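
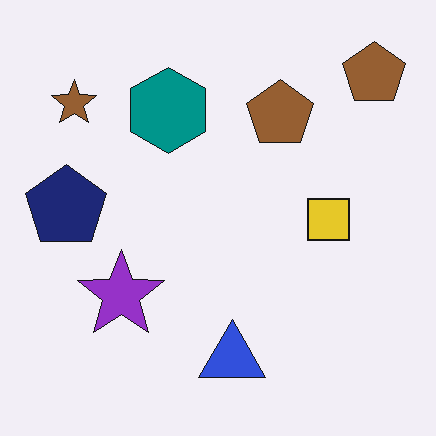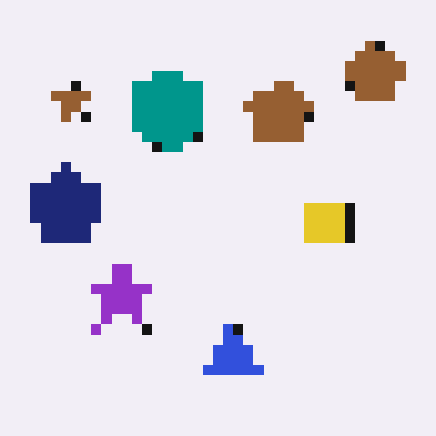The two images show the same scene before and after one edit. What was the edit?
The second image is the first coarsely pixelated.

Shapes are reduced to large square blocks; fine edges and outlines are lost — a downscale-then-upscale (mosaic) effect.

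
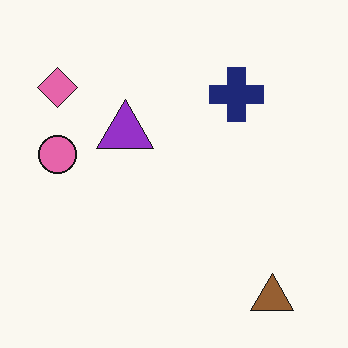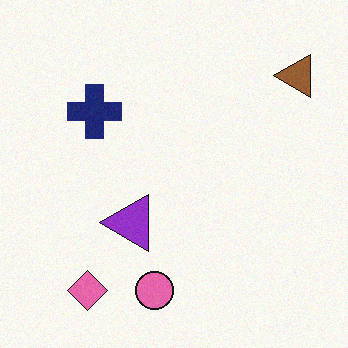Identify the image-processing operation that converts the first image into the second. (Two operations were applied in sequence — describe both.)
The second image is the first rotated 90° counter-clockwise, then degraded with a light layer of grain.

The brown triangle sits in the bottom-right of the first image and the top-right of the second — consistent with a whole-image 90° counter-clockwise rotation. Random speckle covers the whole image, including the flat background.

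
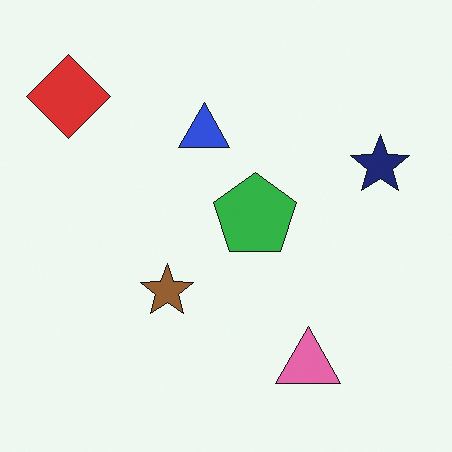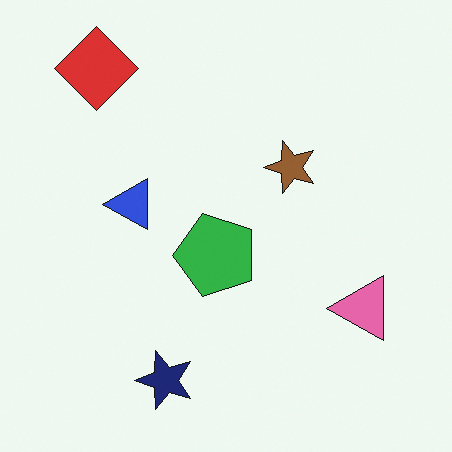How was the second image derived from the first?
The second image is the first transposed (reflected across the top-left ↔ bottom-right diagonal).

Shapes have swapped their row and column positions — what was in the top-right is now in the bottom-left — a diagonal reflection.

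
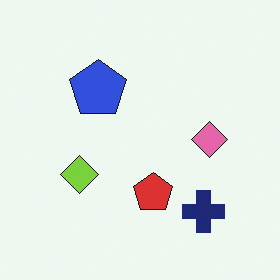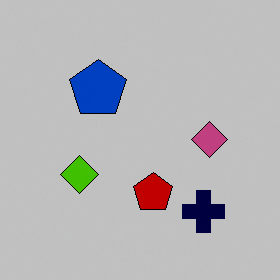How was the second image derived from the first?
It was aggressively posterized.

Each flat color has snapped to a coarser quantized level — most visibly, the near-white background has dropped to a flat grey.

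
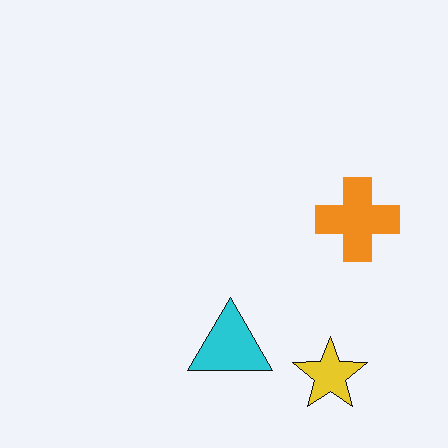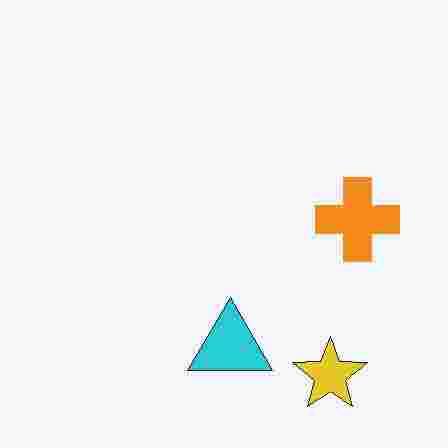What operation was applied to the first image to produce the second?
The transformation is: heavily JPEG-compressed with obvious blocking artifacts.

Blocky 8×8 compression artifacts appear around shape edges and the flat background shows ringing — characteristic JPEG degradation.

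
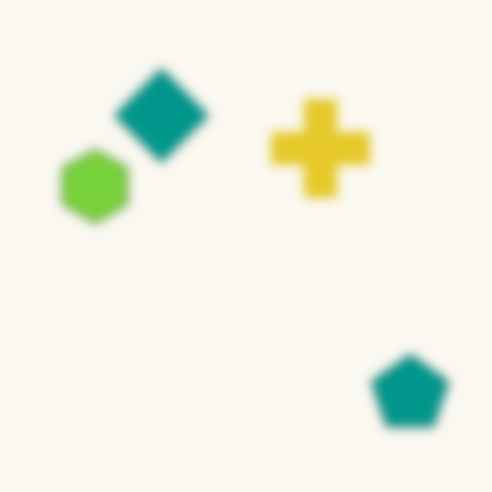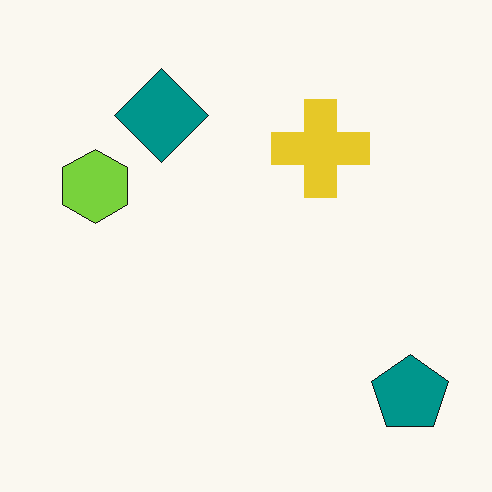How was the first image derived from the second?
It was strongly gaussian-blurred.

Shape edges and outlines are uniformly softened across the whole image.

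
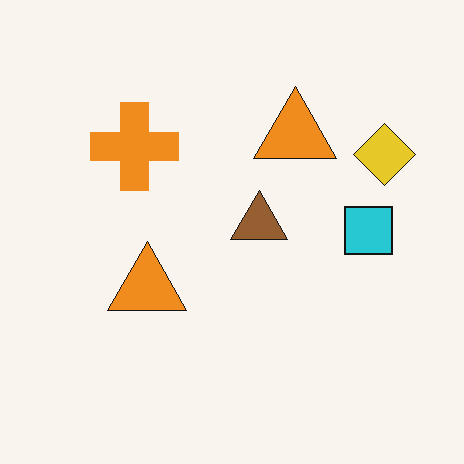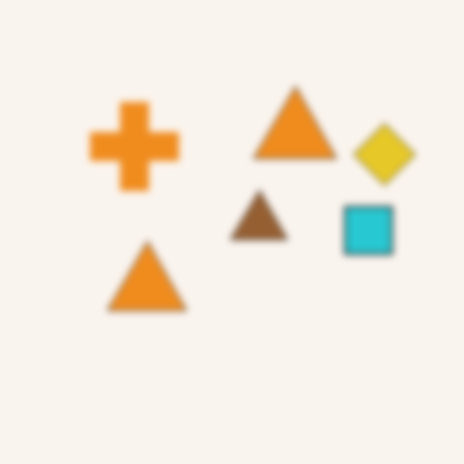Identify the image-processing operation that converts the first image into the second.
It was moderately blurred.

Shape edges and outlines are uniformly softened across the whole image.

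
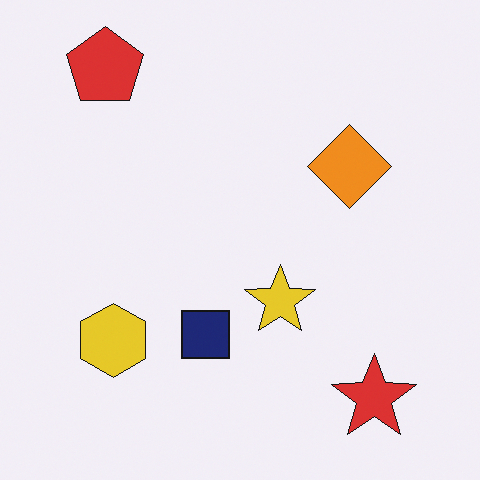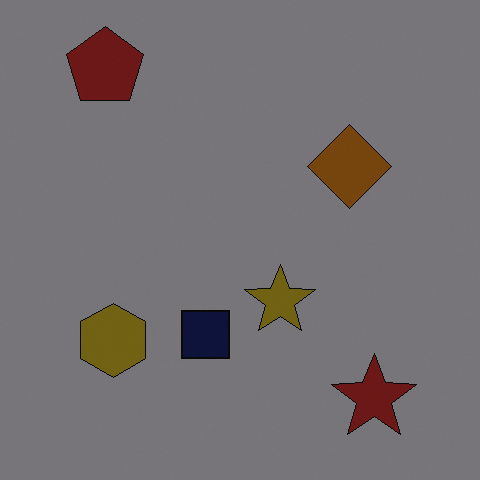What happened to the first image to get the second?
The image was darkened a lot.

Every pixel — background and shapes alike — is uniformly darkened.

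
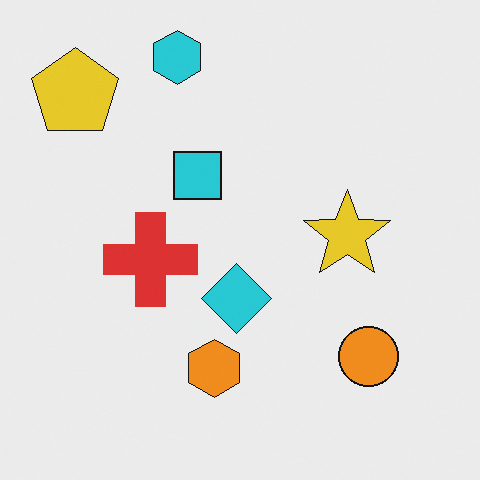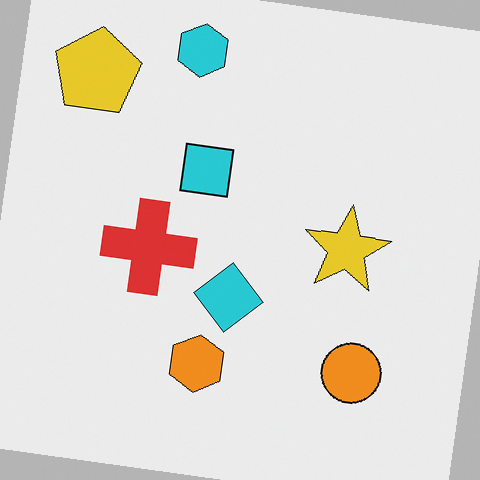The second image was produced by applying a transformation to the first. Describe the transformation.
The image was rotated clockwise by a few degrees.

Every shape is tilted by the same angle and the image corners show triangular fill wedges — a whole-image rotation by a non-right angle.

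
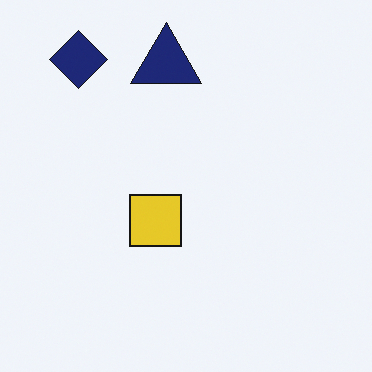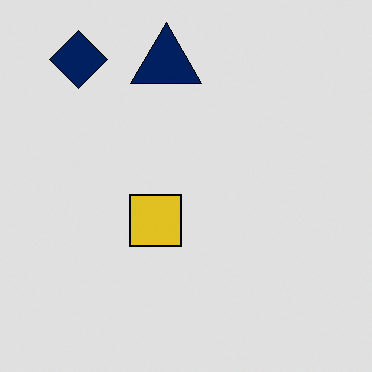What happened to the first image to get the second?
Moderately posterized.

Each flat color has snapped to a coarser quantized level — most visibly, the near-white background has dropped to a flat grey.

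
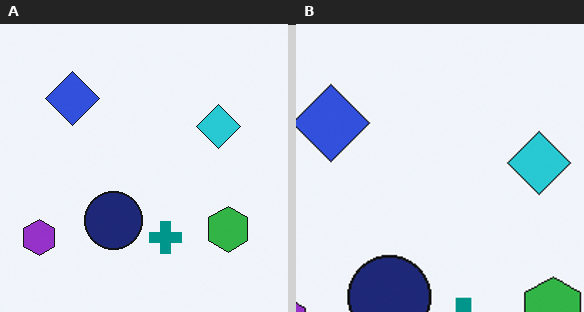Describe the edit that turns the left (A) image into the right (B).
The right (B) image is the left (A) cropped slightly and scaled back up.

The visible shapes are larger and the field of view is narrower; shapes near the original edges may be partly or wholly outside the frame — a crop-and-rescale.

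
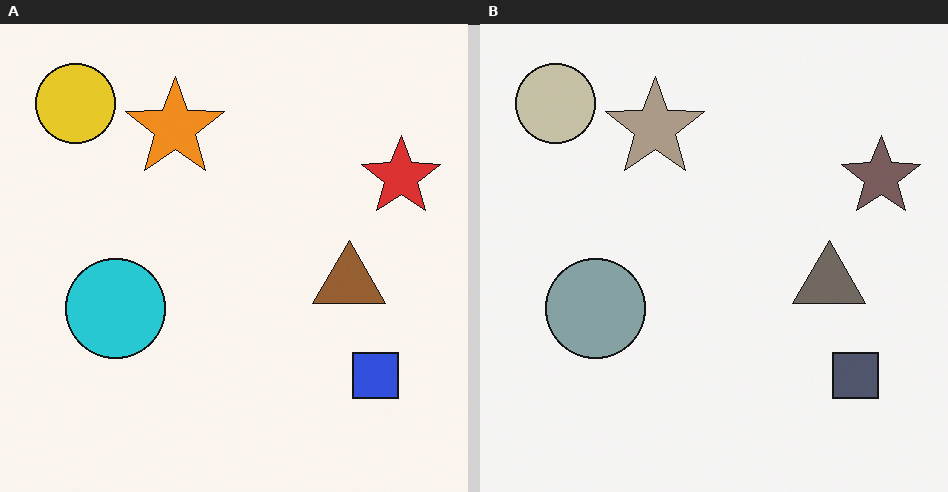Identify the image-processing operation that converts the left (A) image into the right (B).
This is the original image heavily desaturated.

All colors are more muted and greyish — a global saturation change.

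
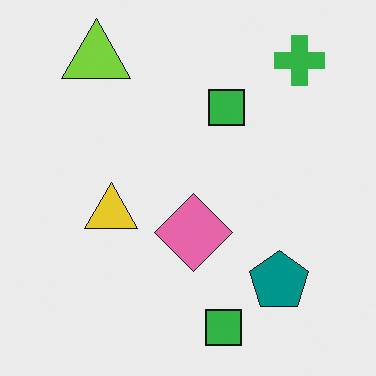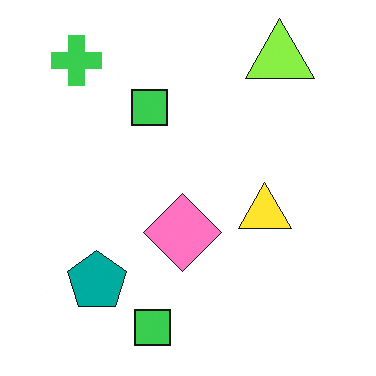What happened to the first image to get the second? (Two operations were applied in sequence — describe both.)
Flipped horizontally (left ↔ right), then brightened a little.

The green cross is in the top-right of the first image and the top-left of the second — shapes on opposite sides of the vertical midline have swapped in a mirror flip. Every pixel — background and shapes alike — is uniformly brightened.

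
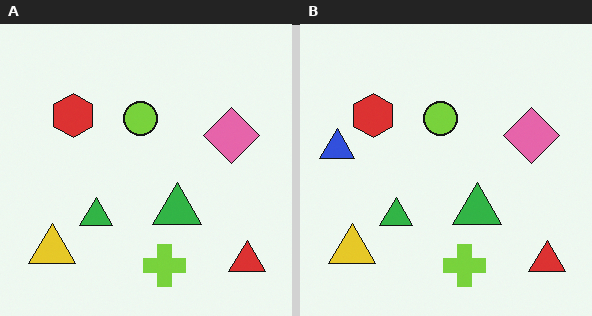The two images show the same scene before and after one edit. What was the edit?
Overlaid with an additional blue triangle.

A blue triangle appears in the right (B) image that is absent from the left (A).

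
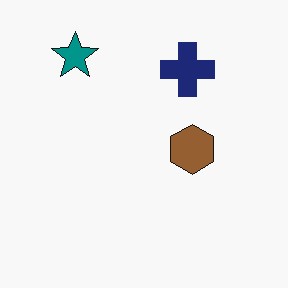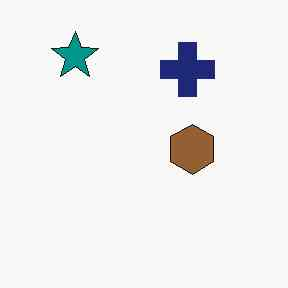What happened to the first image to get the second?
It was given moderate JPEG compression.

Blocky 8×8 compression artifacts appear around shape edges and the flat background shows ringing — characteristic JPEG degradation.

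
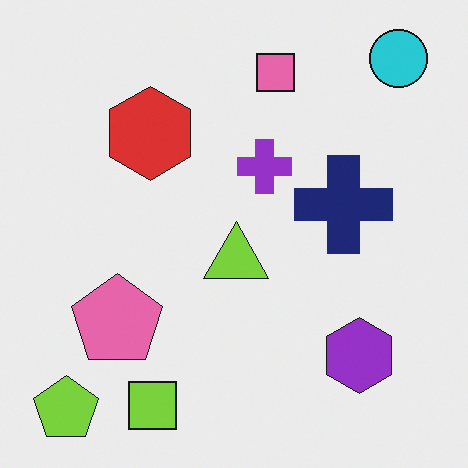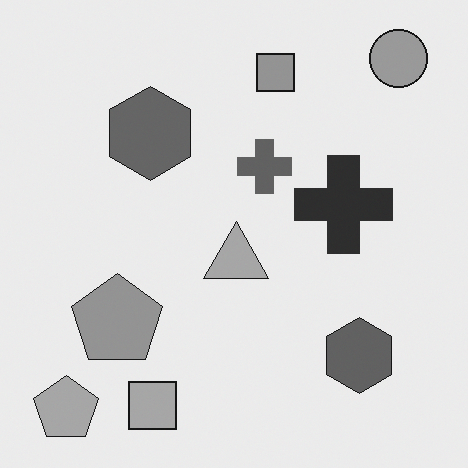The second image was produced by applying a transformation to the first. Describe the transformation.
Converted to grayscale.

All color is removed — every shape is now a shade of grey.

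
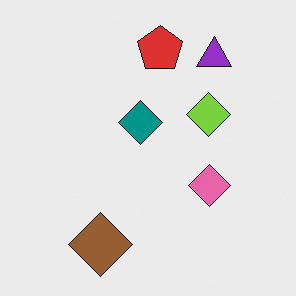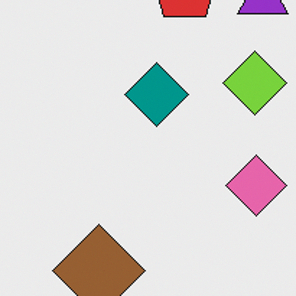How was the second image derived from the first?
The second image is the first cropped slightly and scaled back up.

The visible shapes are larger and the field of view is narrower; shapes near the original edges may be partly or wholly outside the frame — a crop-and-rescale.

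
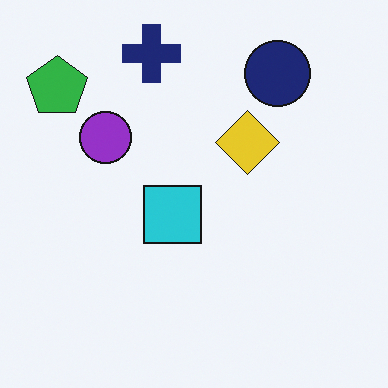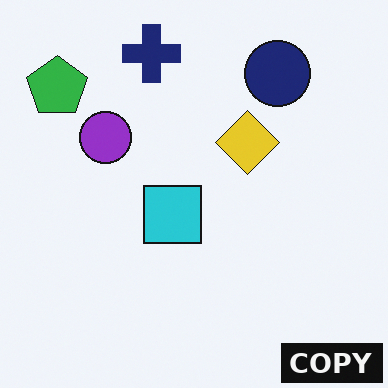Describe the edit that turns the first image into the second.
It was watermarked with the text "COPY" in the lower-right corner.

A dark label reading "COPY" appears in the lower-right corner.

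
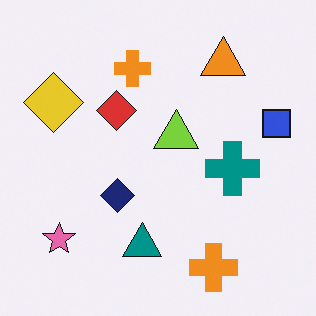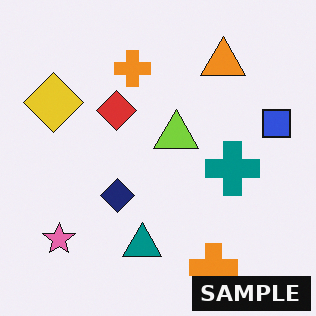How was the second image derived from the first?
The transformation is: watermarked with the text "SAMPLE" in the lower-right corner.

A dark label reading "SAMPLE" appears in the lower-right corner.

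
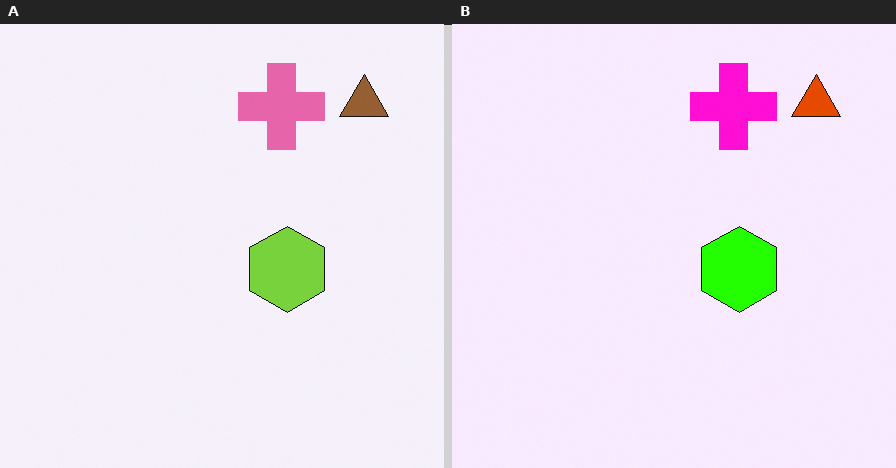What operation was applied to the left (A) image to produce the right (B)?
The image was made much more vivid (saturation change).

All colors are more vivid — a global saturation change.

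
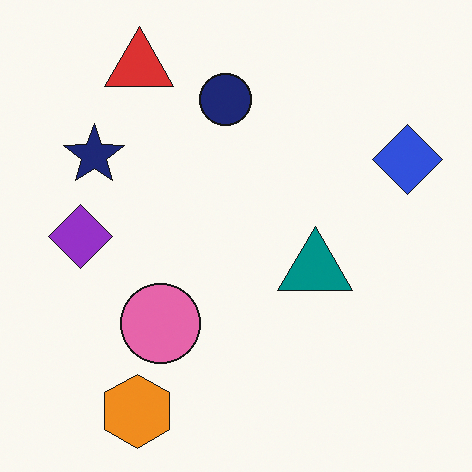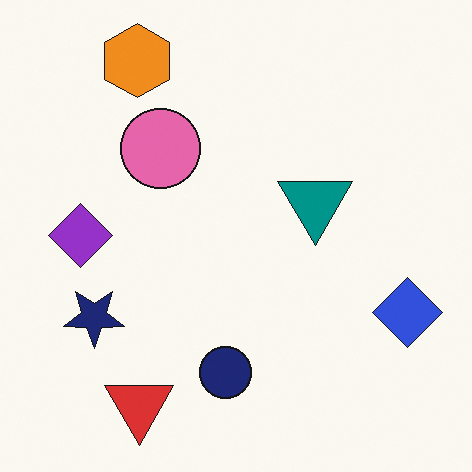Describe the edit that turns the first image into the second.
The transformation is: flipped vertically (top ↔ bottom).

The orange hexagon is in the bottom-left of the first image and the top-left of the second — shapes on opposite sides of the horizontal midline have swapped in a mirror flip.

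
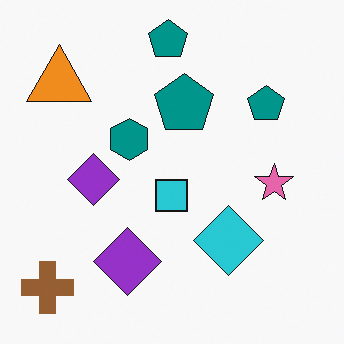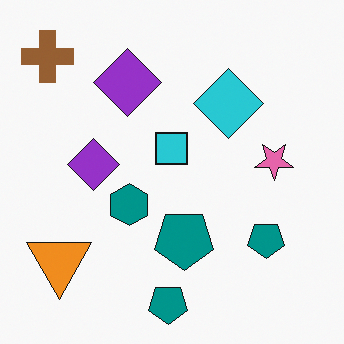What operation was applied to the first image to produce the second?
The second image is the first flipped vertically (top ↔ bottom).

The brown cross is in the bottom-left of the first image and the top-left of the second — shapes on opposite sides of the horizontal midline have swapped in a mirror flip.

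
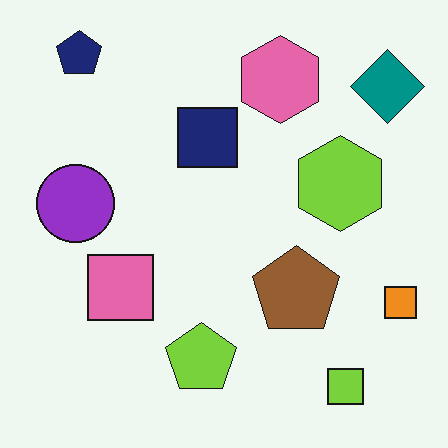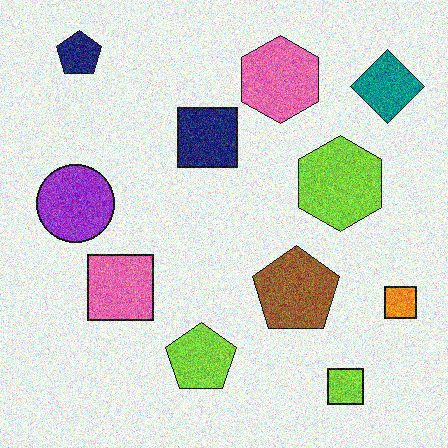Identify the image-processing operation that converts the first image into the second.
The transformation is: degraded with a thick layer of grain.

Random speckle covers the whole image, including the flat background.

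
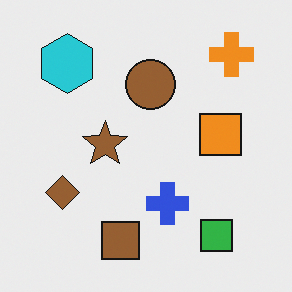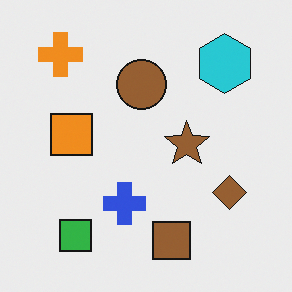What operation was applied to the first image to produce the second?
The second image is the first flipped horizontally (left ↔ right).

The orange cross is in the top-right of the first image and the top-left of the second — shapes on opposite sides of the vertical midline have swapped in a mirror flip.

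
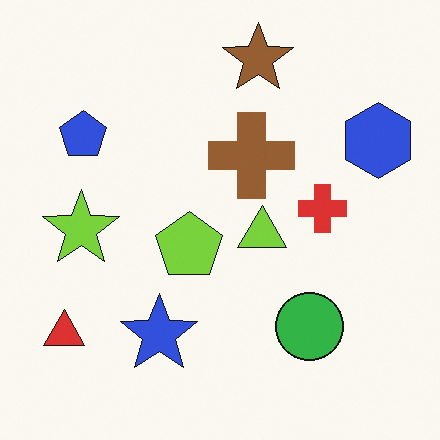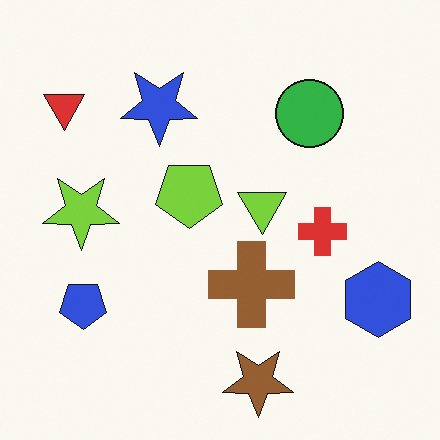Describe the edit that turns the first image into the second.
This is the original image flipped vertically (top ↔ bottom).

The brown star is in the top of the first image and the bottom of the second — shapes on opposite sides of the horizontal midline have swapped in a mirror flip.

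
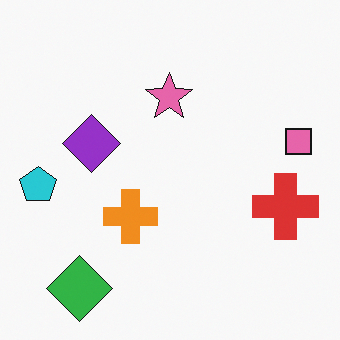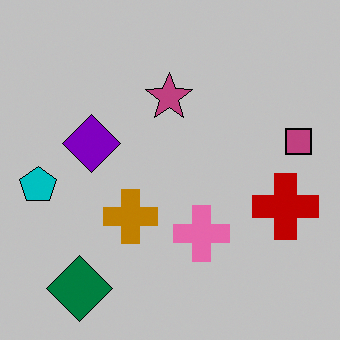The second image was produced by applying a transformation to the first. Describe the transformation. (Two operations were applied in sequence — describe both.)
Heavily posterized to just a handful of flat colors, then overlaid with an additional pink cross.

Each flat color has snapped to a coarser quantized level — most visibly, the near-white background has dropped to a flat grey. A pink cross appears in the second image that is absent from the first.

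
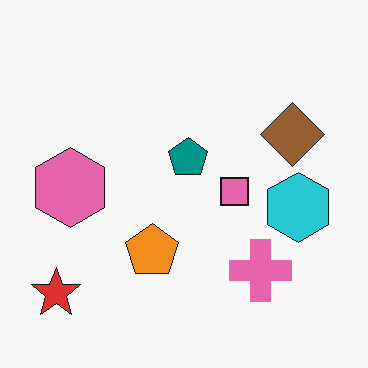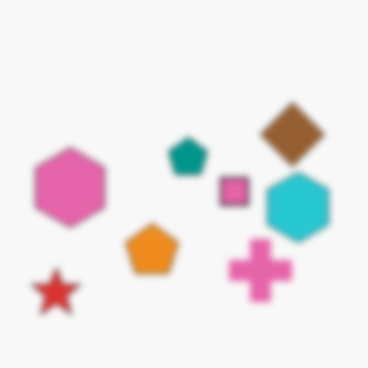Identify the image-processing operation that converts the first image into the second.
This is the original image moderately blurred.

Shape edges and outlines are uniformly softened across the whole image.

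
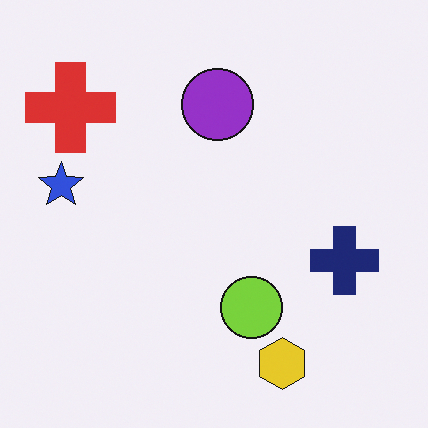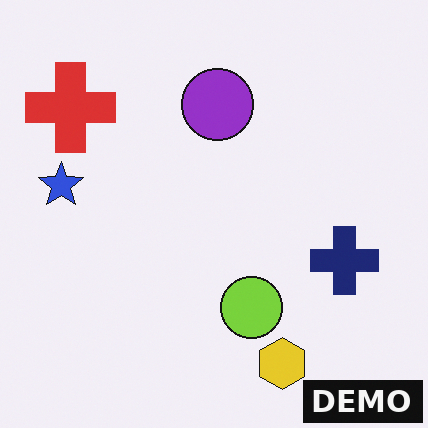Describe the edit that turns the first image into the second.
The transformation is: watermarked with the text "DEMO" in the lower-right corner.

A dark label reading "DEMO" appears in the lower-right corner.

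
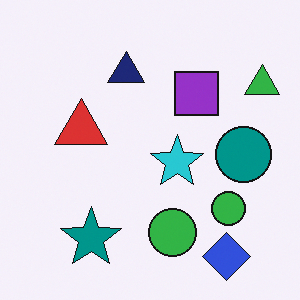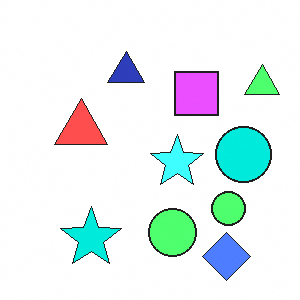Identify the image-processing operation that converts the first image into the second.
The image was substantially brightened.

Every pixel — background and shapes alike — is uniformly brightened.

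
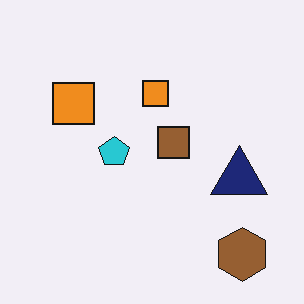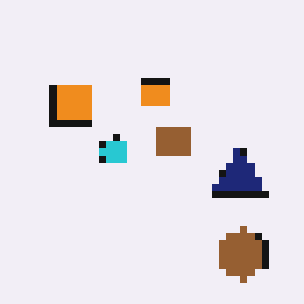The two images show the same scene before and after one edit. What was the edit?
The image was pixelated into visible square blocks.

Shapes are reduced to large square blocks; fine edges and outlines are lost — a downscale-then-upscale (mosaic) effect.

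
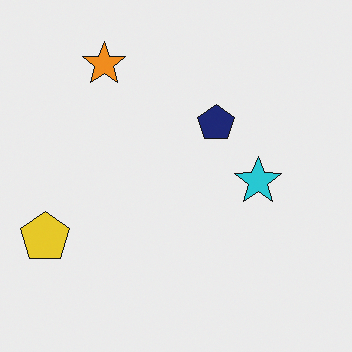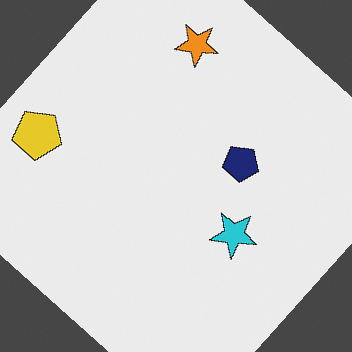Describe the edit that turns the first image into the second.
It was rotated clockwise by a large amount — several tens of degrees.

Every shape is tilted by the same angle and the image corners show triangular fill wedges — a whole-image rotation by a non-right angle.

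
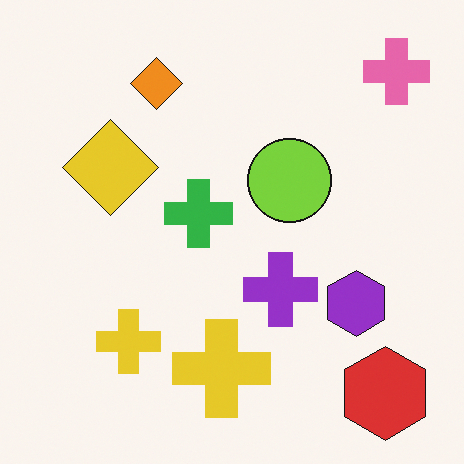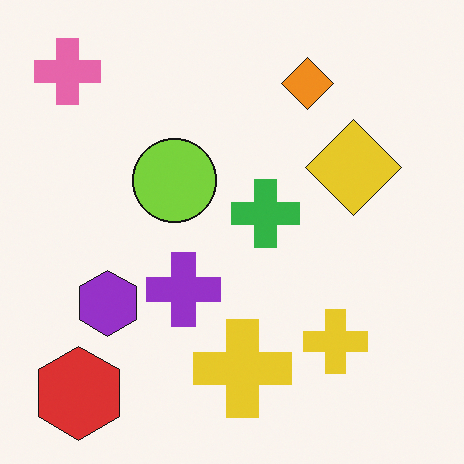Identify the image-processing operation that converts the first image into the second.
The second image is the first flipped horizontally (left ↔ right).

The pink cross is in the top-right of the first image and the top-left of the second — shapes on opposite sides of the vertical midline have swapped in a mirror flip.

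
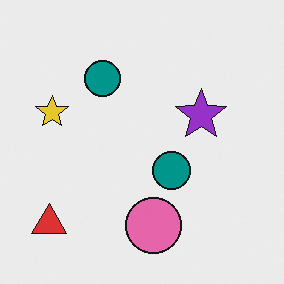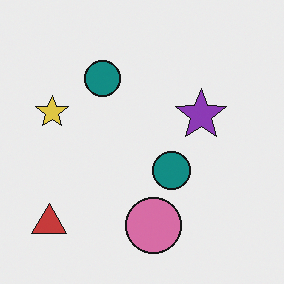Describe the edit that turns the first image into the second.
The image was slightly desaturated.

All colors are more muted and greyish — a global saturation change.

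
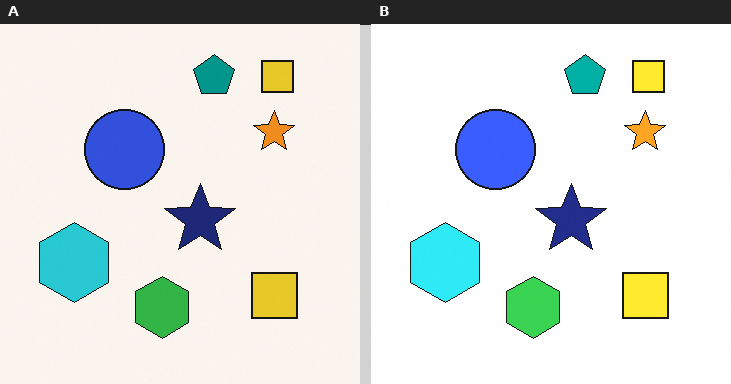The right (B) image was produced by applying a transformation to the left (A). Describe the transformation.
This is the original image brightened a little.

Every pixel — background and shapes alike — is uniformly brightened.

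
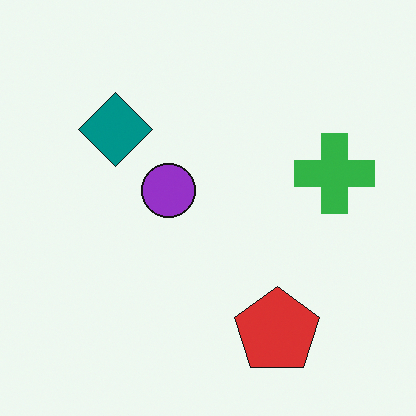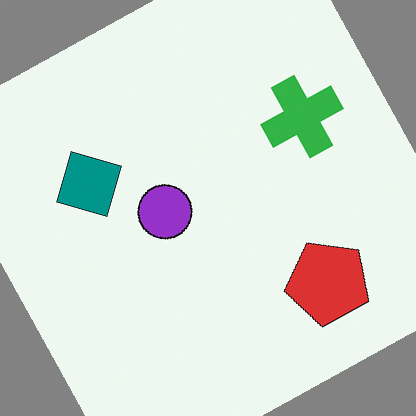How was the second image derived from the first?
The second image is the first rotated counter-clockwise by a moderate amount.

Every shape is tilted by the same angle and the image corners show triangular fill wedges — a whole-image rotation by a non-right angle.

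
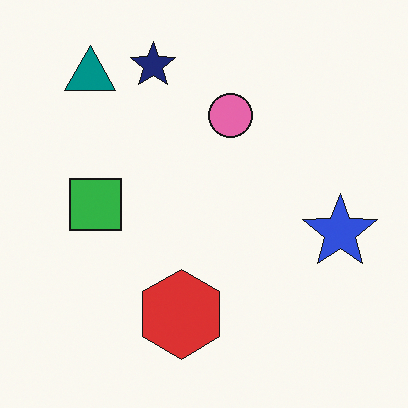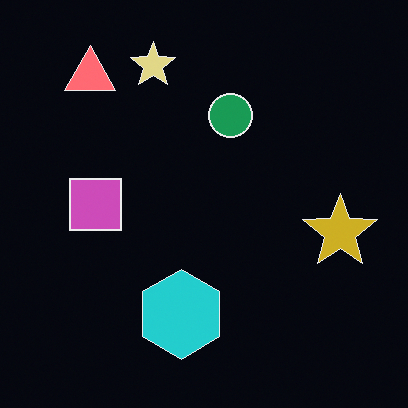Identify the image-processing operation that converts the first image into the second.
This is the original image color-inverted (negative).

The light background has become dark and every shape's color is its complement — a photographic negative.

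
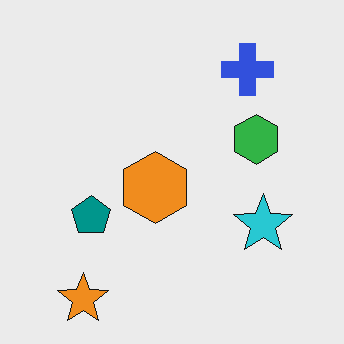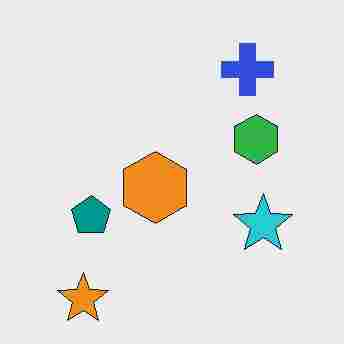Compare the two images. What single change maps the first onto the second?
The transformation is: heavily JPEG-compressed with obvious blocking artifacts.

Blocky 8×8 compression artifacts appear around shape edges and the flat background shows ringing — characteristic JPEG degradation.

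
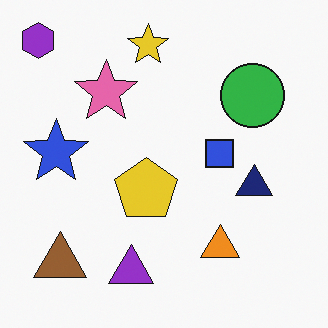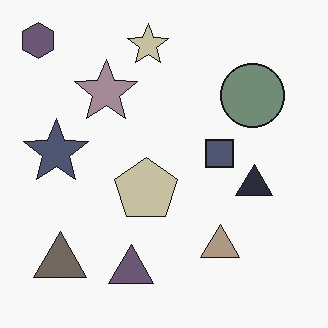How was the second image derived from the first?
This is the original image heavily desaturated.

All colors are more muted and greyish — a global saturation change.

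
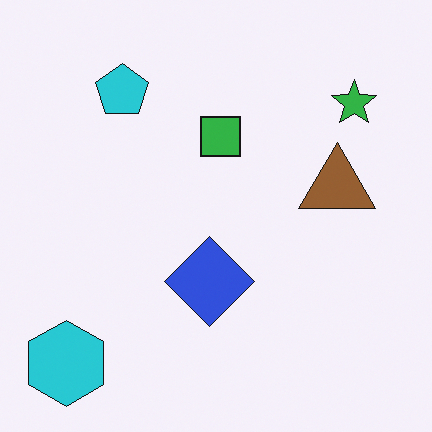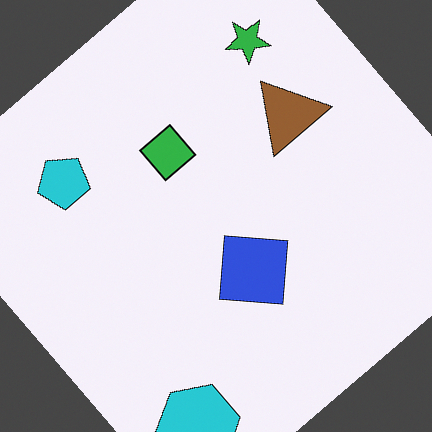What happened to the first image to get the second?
The image was rotated counter-clockwise by a large amount — several tens of degrees.

Every shape is tilted by the same angle and the image corners show triangular fill wedges — a whole-image rotation by a non-right angle.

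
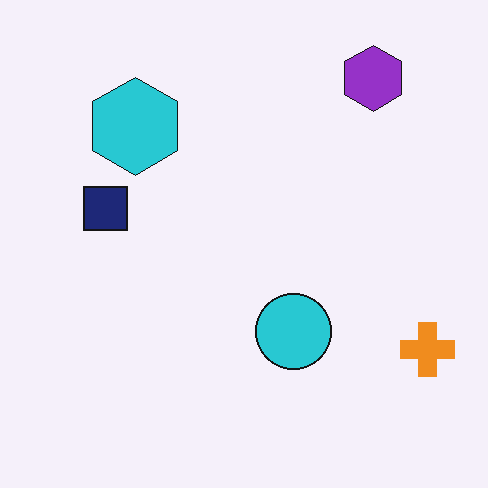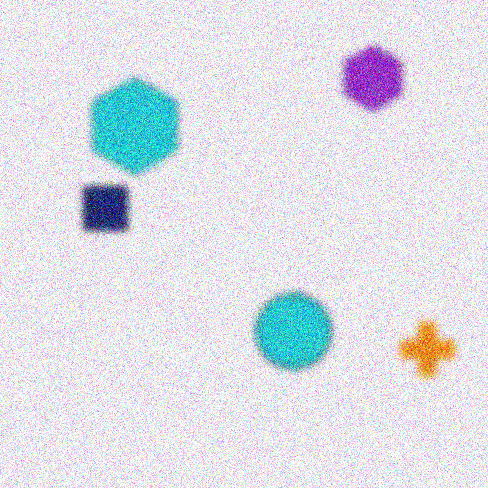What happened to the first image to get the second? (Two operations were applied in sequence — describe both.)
The second image is the first moderately blurred, then degraded with a thick layer of grain.

Shape edges and outlines are uniformly softened across the whole image. Random speckle covers the whole image, including the flat background.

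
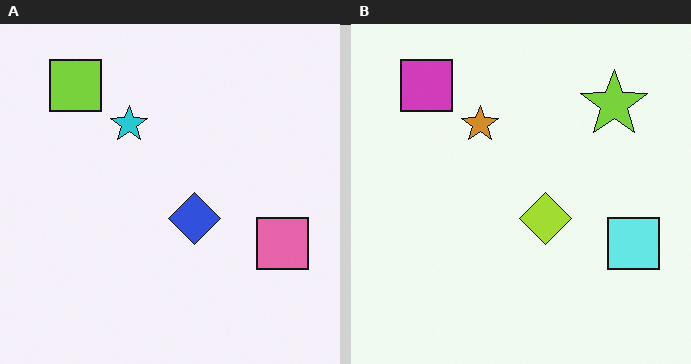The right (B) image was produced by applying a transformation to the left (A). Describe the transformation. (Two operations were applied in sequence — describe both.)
The image was hue-shifted through roughly half the color wheel, then overlaid with an additional lime star.

Every shape's color has rotated by the same amount around the hue wheel — a uniform hue shift. A lime star appears in the right (B) image that is absent from the left (A).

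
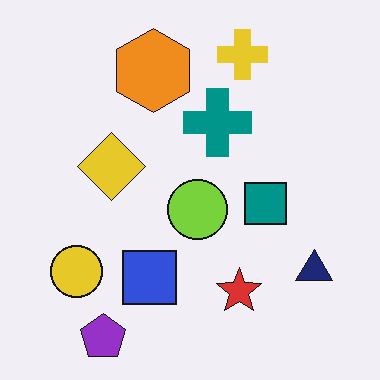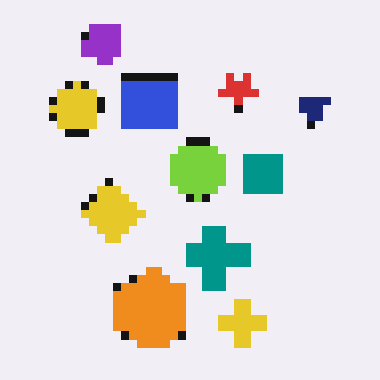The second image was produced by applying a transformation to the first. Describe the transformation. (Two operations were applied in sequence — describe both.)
The image was flipped vertically (top ↔ bottom), then pixelated into visible square blocks.

The purple pentagon is in the bottom-left of the first image and the top-left of the second — shapes on opposite sides of the horizontal midline have swapped in a mirror flip. Shapes are reduced to large square blocks; fine edges and outlines are lost — a downscale-then-upscale (mosaic) effect.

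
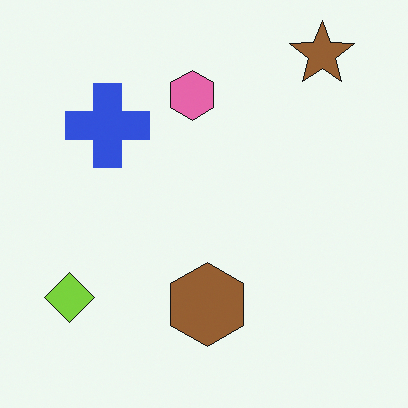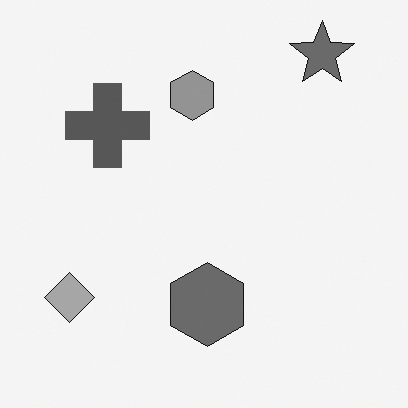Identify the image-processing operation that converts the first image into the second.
It was converted to grayscale.

All color is removed — every shape is now a shade of grey.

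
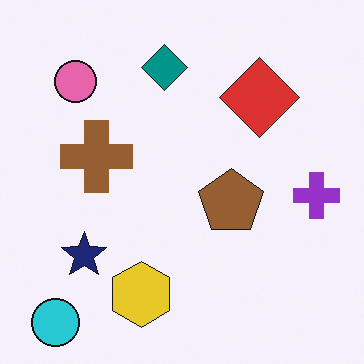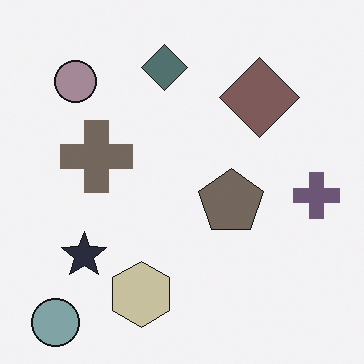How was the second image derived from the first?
It was heavily desaturated.

All colors are more muted and greyish — a global saturation change.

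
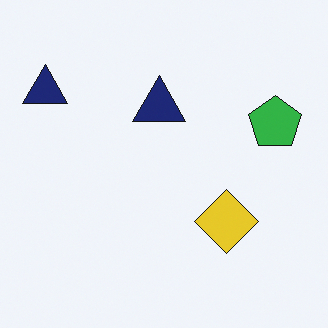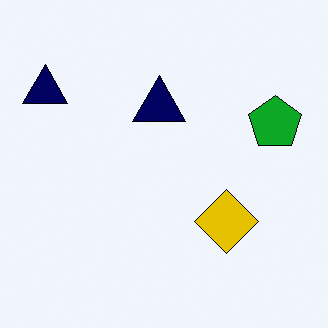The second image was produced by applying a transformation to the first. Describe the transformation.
The image was given slightly increased contrast.

Tones are pushed away from mid-grey across the whole image — a global contrast change.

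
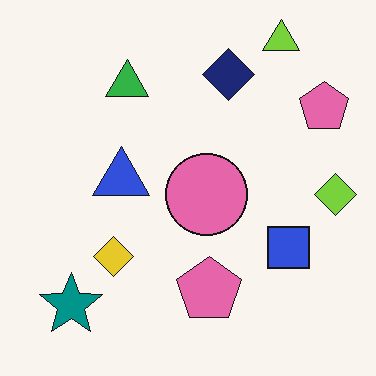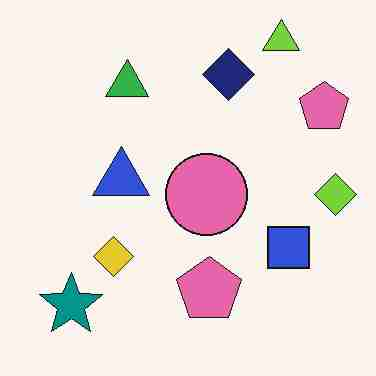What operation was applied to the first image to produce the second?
The image was heavily JPEG-compressed with obvious blocking artifacts.

Blocky 8×8 compression artifacts appear around shape edges and the flat background shows ringing — characteristic JPEG degradation.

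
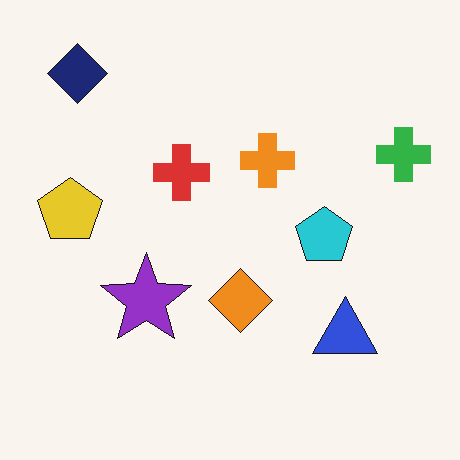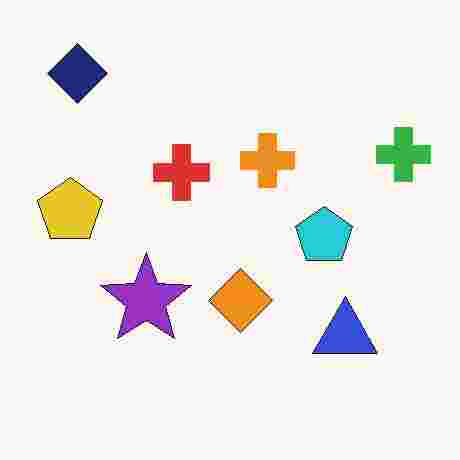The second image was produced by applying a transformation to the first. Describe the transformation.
The second image is the first heavily JPEG-compressed with obvious blocking artifacts.

Blocky 8×8 compression artifacts appear around shape edges and the flat background shows ringing — characteristic JPEG degradation.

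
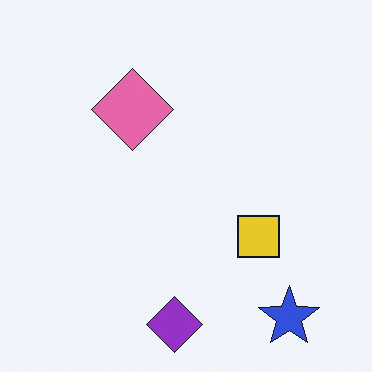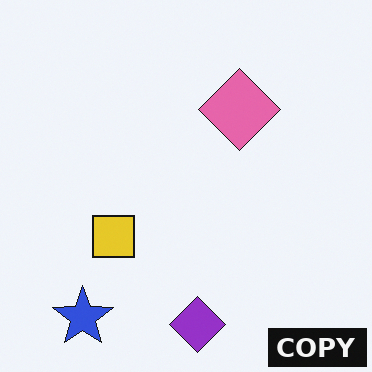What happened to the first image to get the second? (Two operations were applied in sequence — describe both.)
The image was flipped horizontally (left ↔ right), then watermarked with the text "COPY" in the lower-right corner.

The blue star is in the bottom-right of the first image and the bottom-left of the second — shapes on opposite sides of the vertical midline have swapped in a mirror flip. A dark label reading "COPY" appears in the lower-right corner.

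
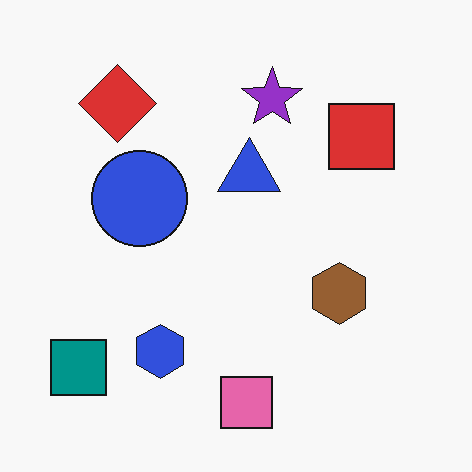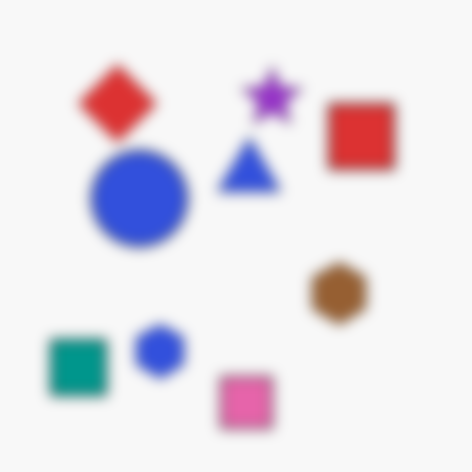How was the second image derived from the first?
The transformation is: heavily blurred.

Shape edges and outlines are uniformly softened across the whole image.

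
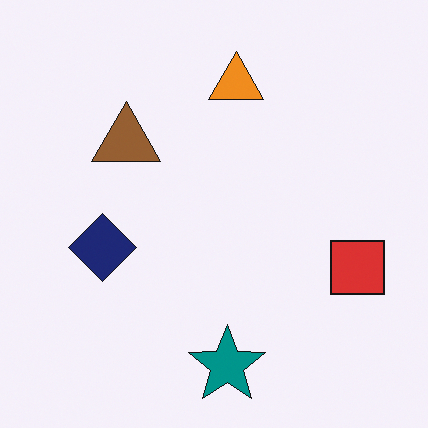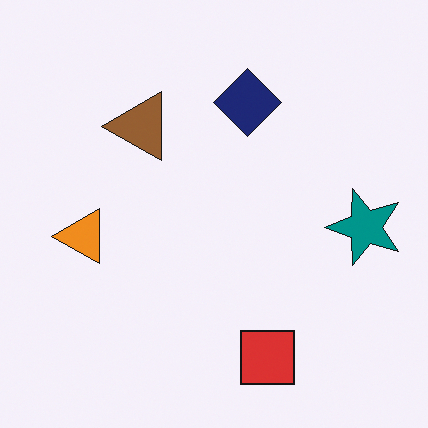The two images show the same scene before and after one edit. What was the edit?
This is the original image transposed (reflected across the top-left ↔ bottom-right diagonal).

Shapes have swapped their row and column positions — what was in the top-right is now in the bottom-left — a diagonal reflection.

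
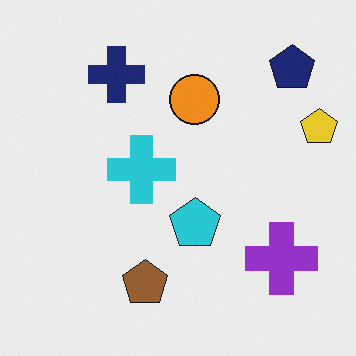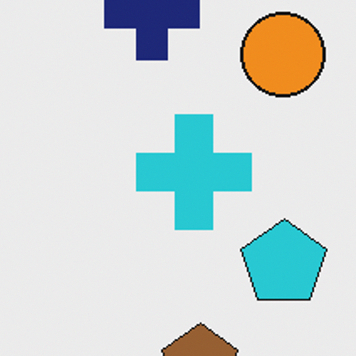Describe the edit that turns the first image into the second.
This is the original image cropped tightly and scaled back up.

The visible shapes are larger and the field of view is narrower; shapes near the original edges may be partly or wholly outside the frame — a crop-and-rescale.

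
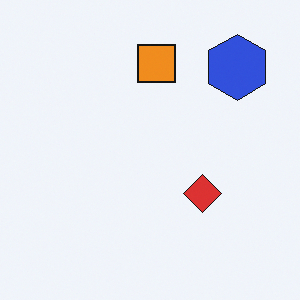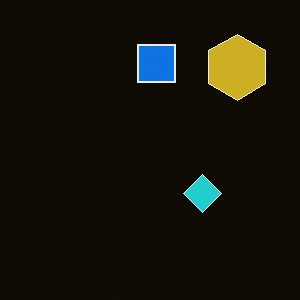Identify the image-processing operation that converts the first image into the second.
It was color-inverted (negative).

The light background has become dark and every shape's color is its complement — a photographic negative.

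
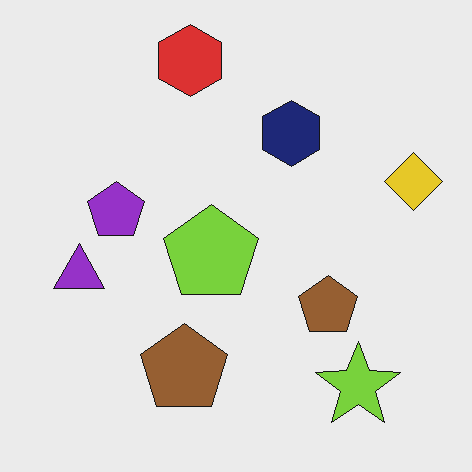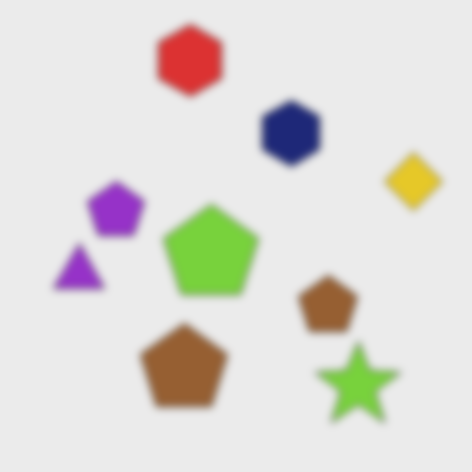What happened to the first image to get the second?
The second image is the first moderately blurred.

Shape edges and outlines are uniformly softened across the whole image.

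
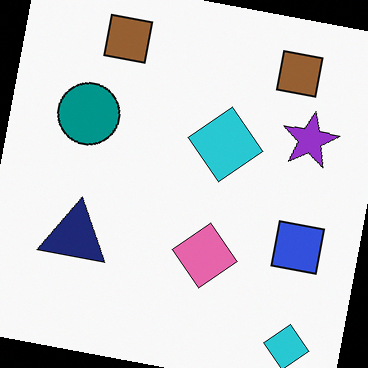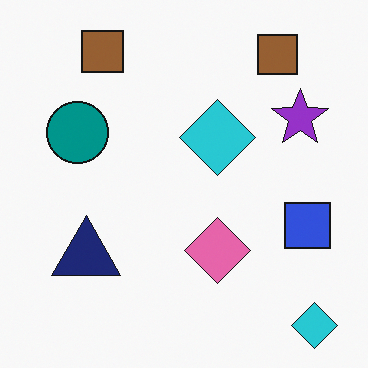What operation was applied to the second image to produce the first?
The image was rotated clockwise by a few degrees.

Every shape is tilted by the same angle and the image corners show triangular fill wedges — a whole-image rotation by a non-right angle.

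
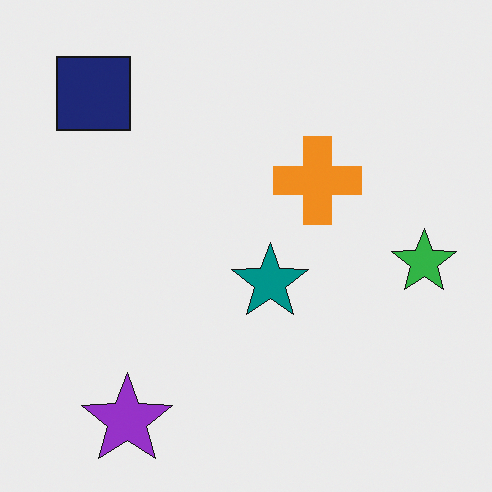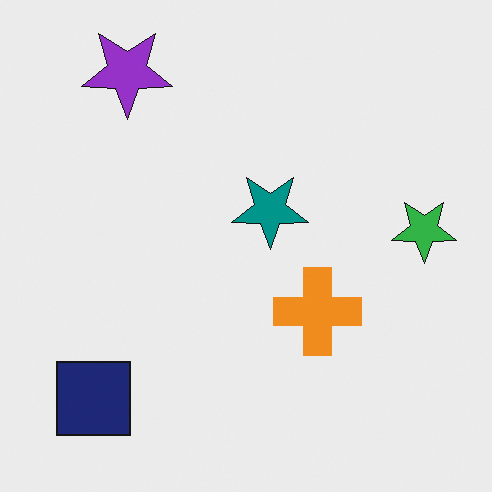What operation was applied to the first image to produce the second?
The image was flipped vertically (top ↔ bottom).

The purple star is in the bottom-left of the first image and the top-left of the second — shapes on opposite sides of the horizontal midline have swapped in a mirror flip.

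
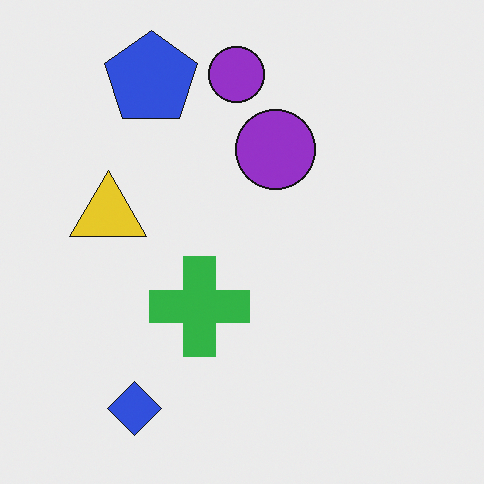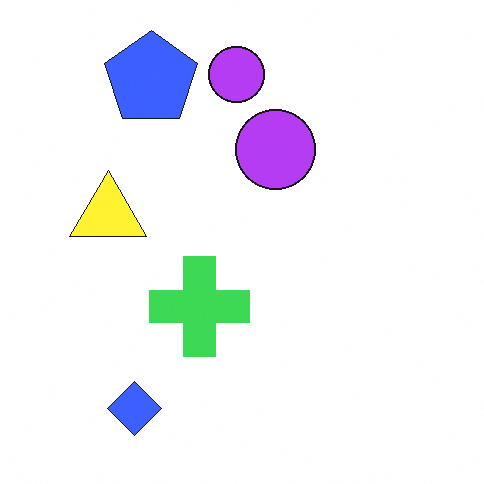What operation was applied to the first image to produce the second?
The second image is the first brightened a little.

Every pixel — background and shapes alike — is uniformly brightened.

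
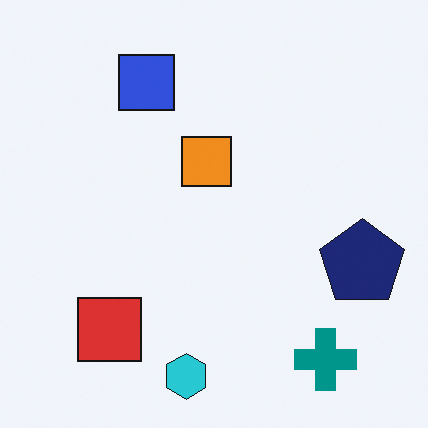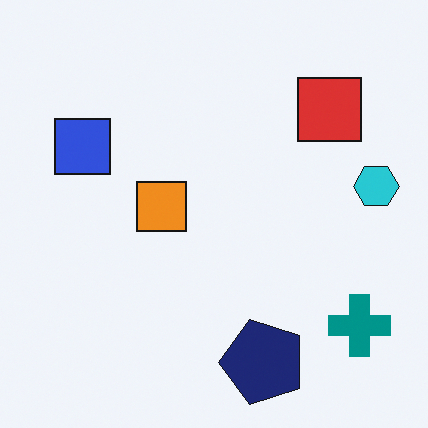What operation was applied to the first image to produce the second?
This is the original image transposed (reflected across the top-left ↔ bottom-right diagonal).

Shapes have swapped their row and column positions — what was in the top-right is now in the bottom-left — a diagonal reflection.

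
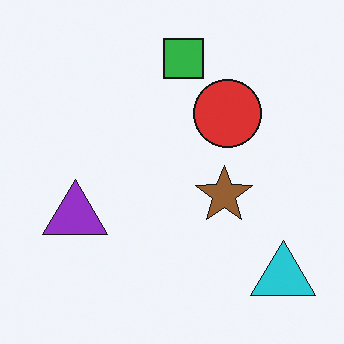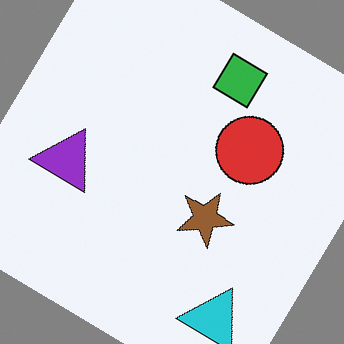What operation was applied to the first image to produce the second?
The transformation is: rotated clockwise by a large amount — several tens of degrees.

Every shape is tilted by the same angle and the image corners show triangular fill wedges — a whole-image rotation by a non-right angle.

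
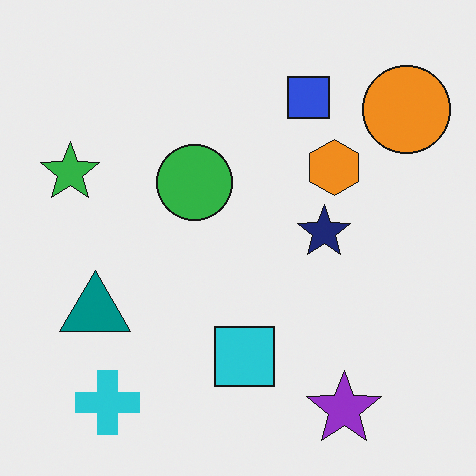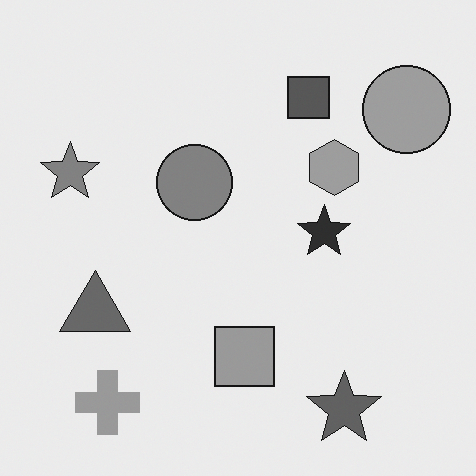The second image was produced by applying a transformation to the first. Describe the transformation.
It was converted to grayscale.

All color is removed — every shape is now a shade of grey.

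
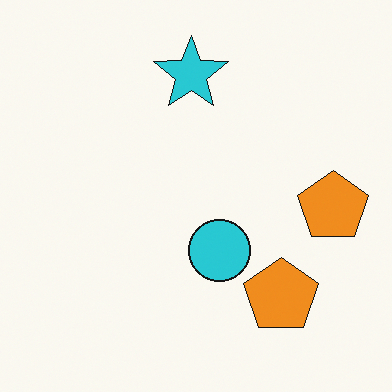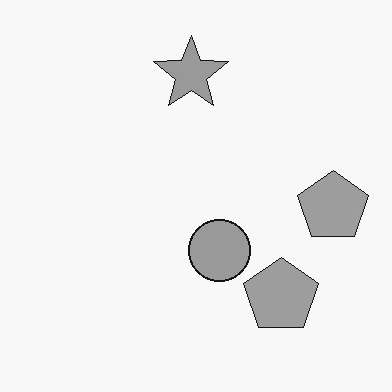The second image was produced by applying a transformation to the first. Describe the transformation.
The image was converted to grayscale.

All color is removed — every shape is now a shade of grey.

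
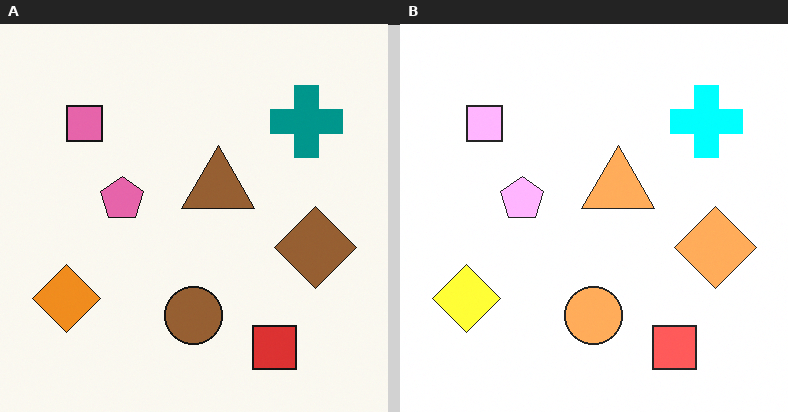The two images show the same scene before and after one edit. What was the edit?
The right (B) image is the left (A) substantially brightened.

Every pixel — background and shapes alike — is uniformly brightened.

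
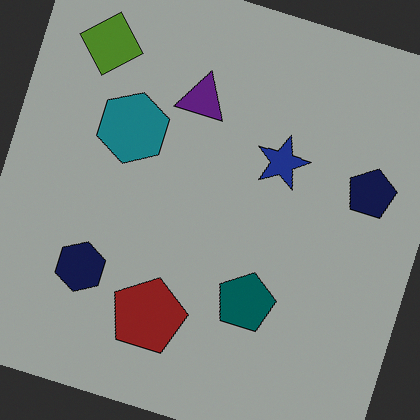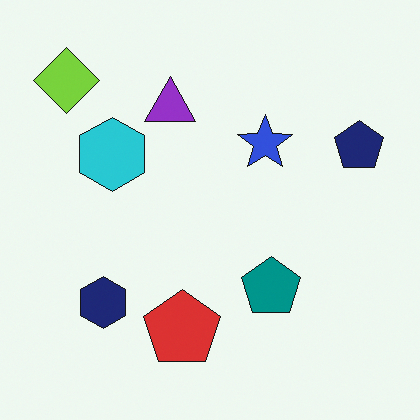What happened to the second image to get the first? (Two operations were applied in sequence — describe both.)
It was rotated clockwise by a moderate amount, then noticeably darkened.

Every shape is tilted by the same angle and the image corners show triangular fill wedges — a whole-image rotation by a non-right angle. Every pixel — background and shapes alike — is uniformly darkened.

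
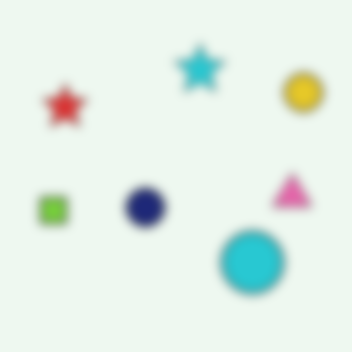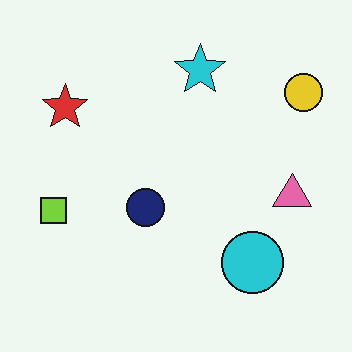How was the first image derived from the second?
The image was heavily blurred.

Shape edges and outlines are uniformly softened across the whole image.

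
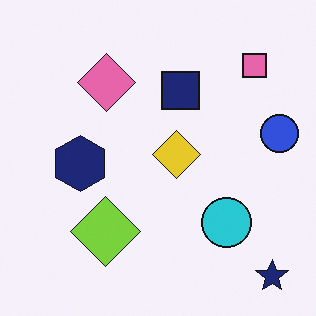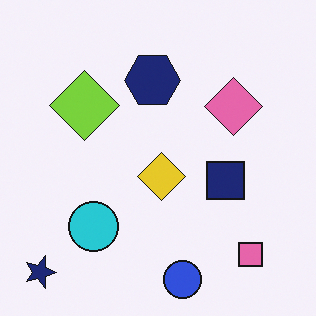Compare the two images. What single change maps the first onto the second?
The transformation is: rotated 90° clockwise.

The navy star sits in the bottom-right of the first image and the bottom-left of the second — consistent with a whole-image 90° clockwise rotation.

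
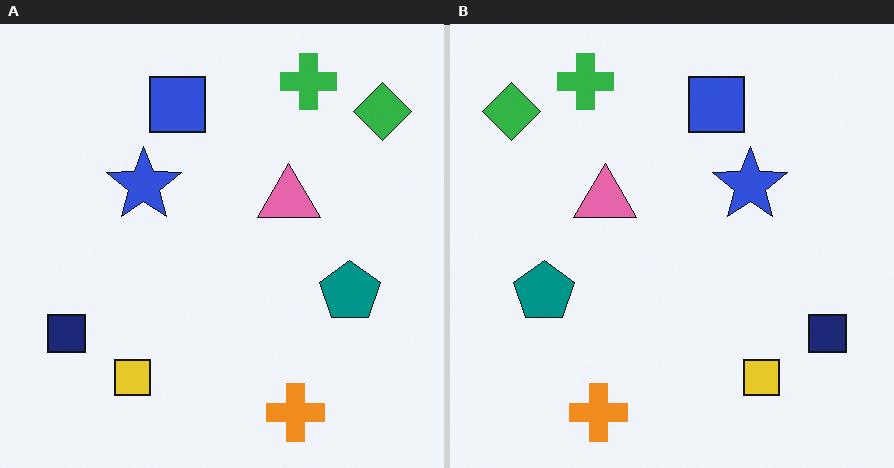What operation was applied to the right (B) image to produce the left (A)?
The left (A) image is the right (B) flipped horizontally (left ↔ right).

The green diamond is in the top-left of the right (B) image and the top-right of the left (A) — shapes on opposite sides of the vertical midline have swapped in a mirror flip.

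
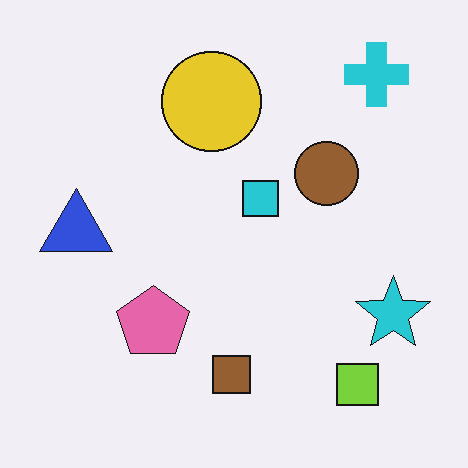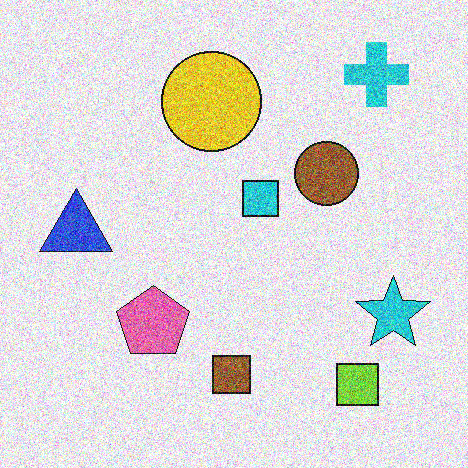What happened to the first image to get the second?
The second image is the first degraded with a thick layer of grain.

Random speckle covers the whole image, including the flat background.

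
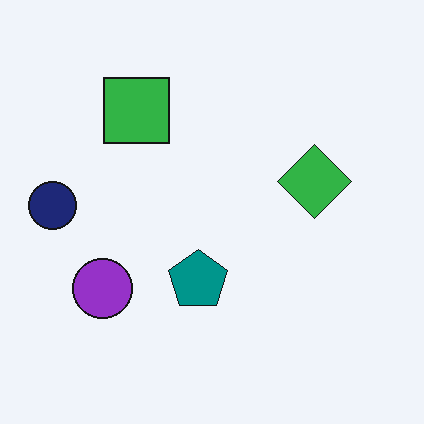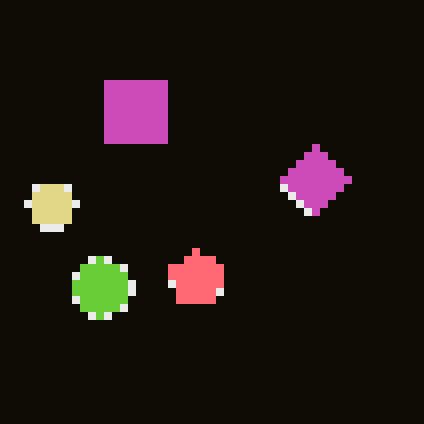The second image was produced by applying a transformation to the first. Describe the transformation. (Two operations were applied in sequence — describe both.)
The image was color-inverted (negative), then moderately pixelated.

The light background has become dark and every shape's color is its complement — a photographic negative. Shapes are reduced to large square blocks; fine edges and outlines are lost — a downscale-then-upscale (mosaic) effect.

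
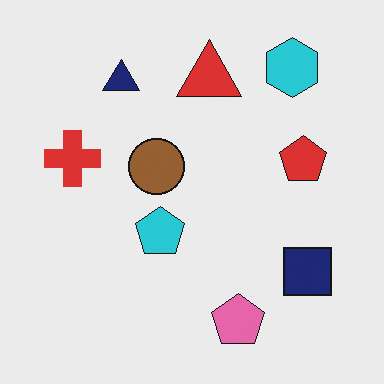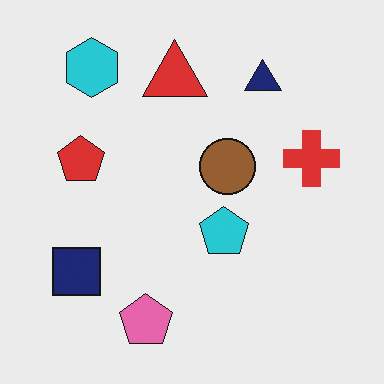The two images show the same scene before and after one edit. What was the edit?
The transformation is: flipped horizontally (left ↔ right).

The red cross is in the left of the first image and the right of the second — shapes on opposite sides of the vertical midline have swapped in a mirror flip.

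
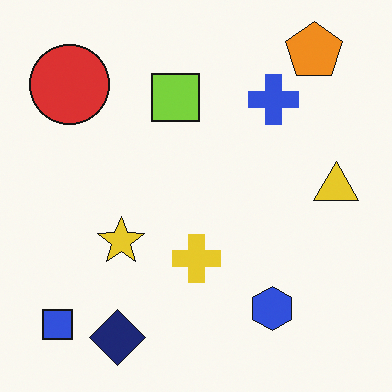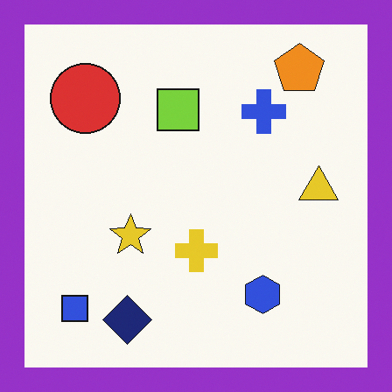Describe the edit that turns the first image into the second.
Framed with a purple border.

A solid purple frame runs around the edge of the second image, with the content slightly shrunk inside it.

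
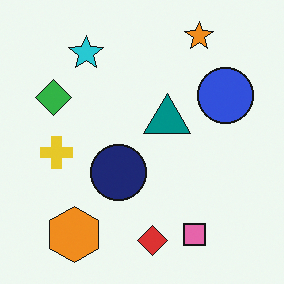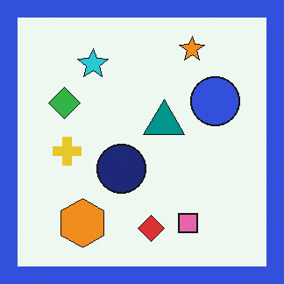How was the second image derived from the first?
It was framed with a blue border.

A solid blue frame runs around the edge of the second image, with the content slightly shrunk inside it.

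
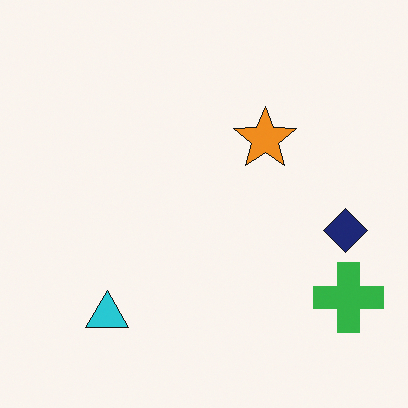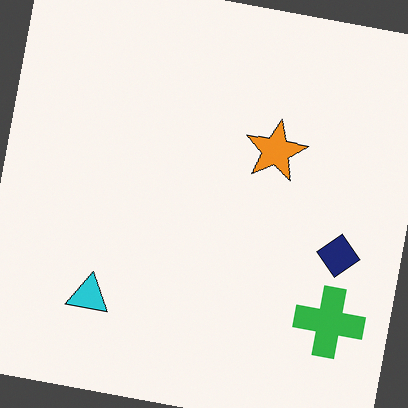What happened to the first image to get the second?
The second image is the first rotated clockwise by a few degrees.

Every shape is tilted by the same angle and the image corners show triangular fill wedges — a whole-image rotation by a non-right angle.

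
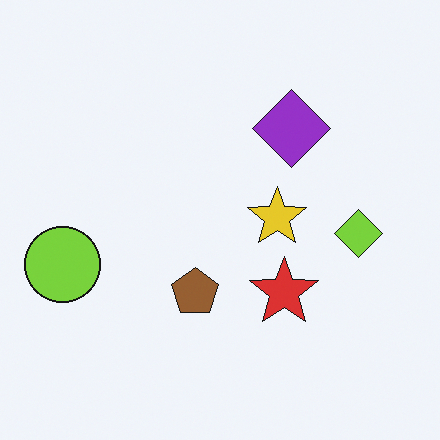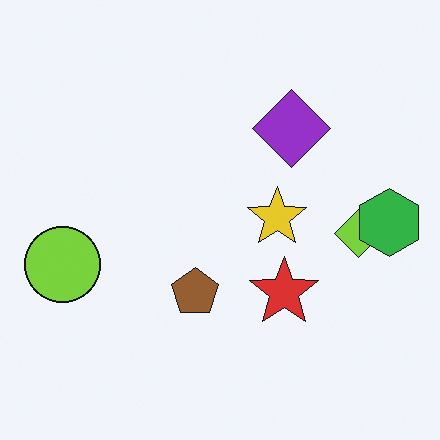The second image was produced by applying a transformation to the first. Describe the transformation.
It was overlaid with an additional green hexagon.

A green hexagon appears in the second image that is absent from the first.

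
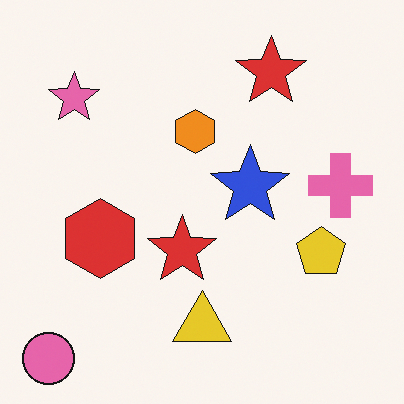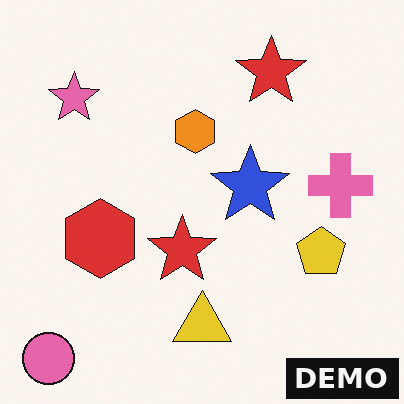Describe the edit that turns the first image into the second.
The second image is the first watermarked with the text "DEMO" in the lower-right corner.

A dark label reading "DEMO" appears in the lower-right corner.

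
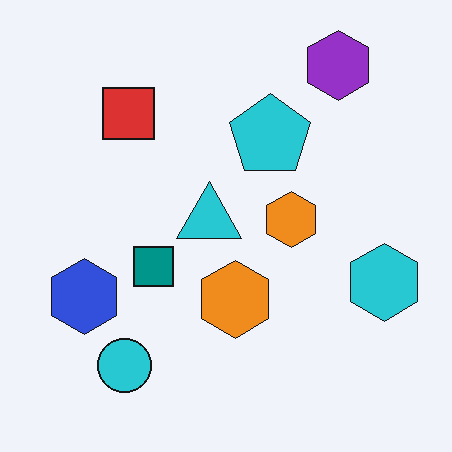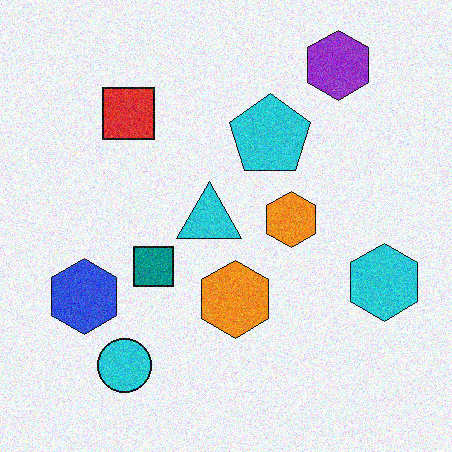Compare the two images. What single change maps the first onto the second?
The image was degraded with moderate additive noise.

Random speckle covers the whole image, including the flat background.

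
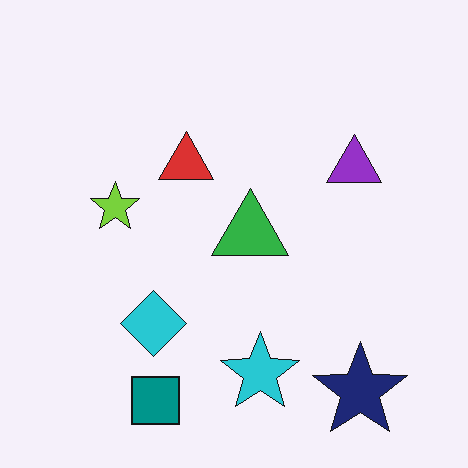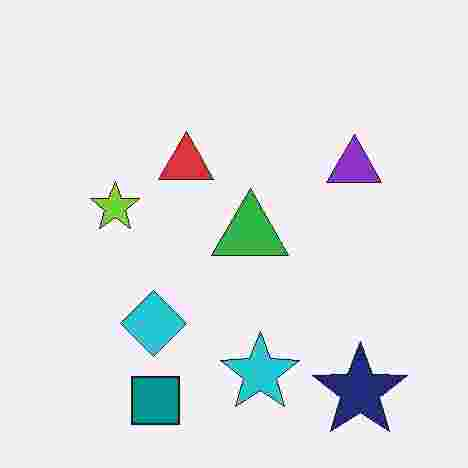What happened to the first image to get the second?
The image was degraded with heavy JPEG compression.

Blocky 8×8 compression artifacts appear around shape edges and the flat background shows ringing — characteristic JPEG degradation.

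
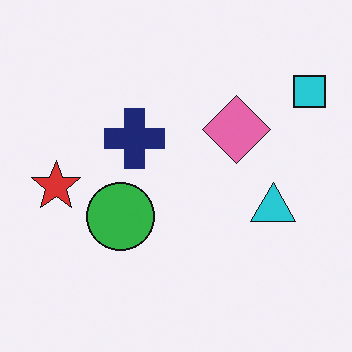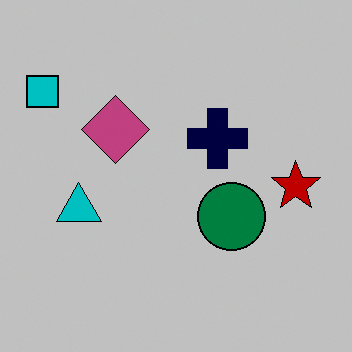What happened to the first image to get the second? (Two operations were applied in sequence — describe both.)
The transformation is: flipped horizontally (left ↔ right), then aggressively posterized.

The cyan square is in the top-right of the first image and the top-left of the second — shapes on opposite sides of the vertical midline have swapped in a mirror flip. Each flat color has snapped to a coarser quantized level — most visibly, the near-white background has dropped to a flat grey.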